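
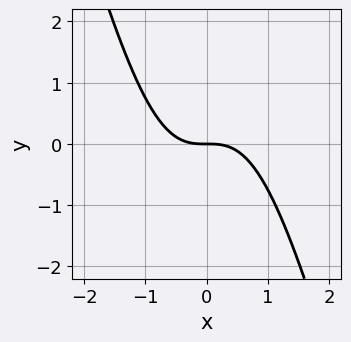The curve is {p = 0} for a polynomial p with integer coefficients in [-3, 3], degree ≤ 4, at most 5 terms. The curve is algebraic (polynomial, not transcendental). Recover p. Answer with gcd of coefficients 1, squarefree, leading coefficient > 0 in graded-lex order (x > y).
3*x^3 + x^2*y + 3*y

1. The degree is 3 — a generic line meets the curve in up to 3 points.
2. Checking where it meets the axes: it meets the x-axis at x = 0 (among the integer gridlines); one y-axis crossing is at y = 0.
3. These observations pin down the coefficients.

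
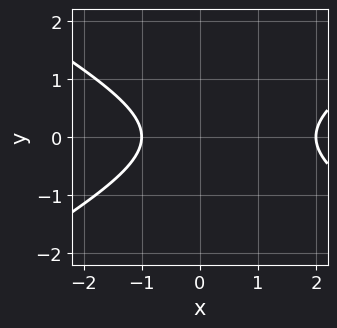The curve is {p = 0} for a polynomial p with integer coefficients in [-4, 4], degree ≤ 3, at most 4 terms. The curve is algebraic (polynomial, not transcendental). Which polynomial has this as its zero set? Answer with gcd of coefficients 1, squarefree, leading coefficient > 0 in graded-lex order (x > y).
x^2 - 3*y^2 - x - 2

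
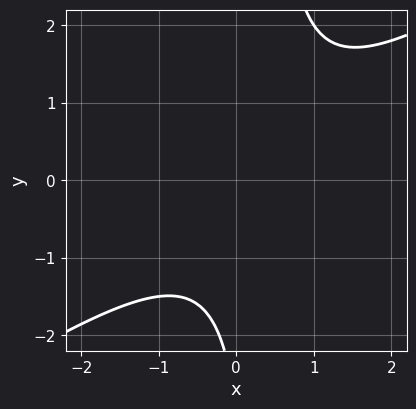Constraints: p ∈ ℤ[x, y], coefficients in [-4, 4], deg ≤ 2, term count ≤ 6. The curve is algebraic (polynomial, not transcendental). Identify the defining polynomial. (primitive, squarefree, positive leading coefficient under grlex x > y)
2*x^2 - 3*x*y - x + y + 3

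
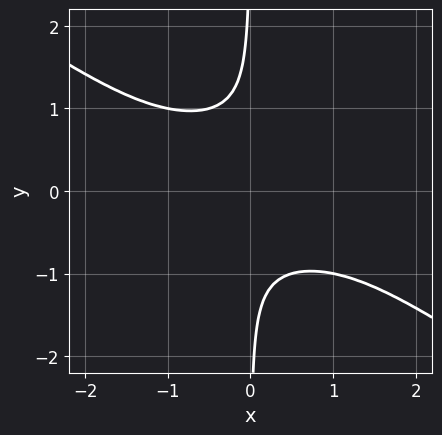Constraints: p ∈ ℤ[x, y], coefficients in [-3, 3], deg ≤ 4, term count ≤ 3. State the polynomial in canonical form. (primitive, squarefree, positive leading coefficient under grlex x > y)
2*x^2*y^2 + 3*x*y^3 + 1

1. The degree is 4 — a generic line meets the curve in up to 4 points.
2. Against the integer gridlines: it misses every integer gridline on the y-axis; the curve avoids every integer x-axis point in the box.
3. Together with the visible shape, these determine p as stated.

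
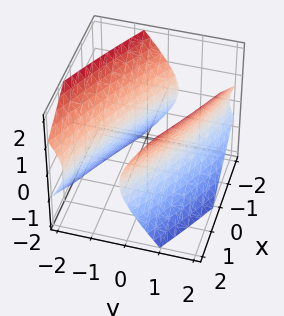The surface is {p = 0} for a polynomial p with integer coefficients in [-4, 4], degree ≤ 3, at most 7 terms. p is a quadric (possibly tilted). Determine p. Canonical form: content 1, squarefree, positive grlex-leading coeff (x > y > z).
x^2 + 3*x*y + 3*y^2 - 2*z^2 - 3

(a) There are 2 components. Treating them together as one polynomial.
(b) deg p = 2. A generic line meets the surface in up to 2 points.
(c) Against the integer gridlines: the y-axis gridline crossings are at y ∈ {-1, 1}; no z-intercept at any integer in the box.
(d) Matching integer coefficients to the picture gives p.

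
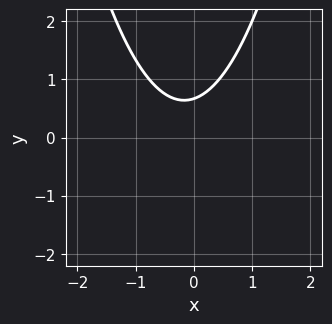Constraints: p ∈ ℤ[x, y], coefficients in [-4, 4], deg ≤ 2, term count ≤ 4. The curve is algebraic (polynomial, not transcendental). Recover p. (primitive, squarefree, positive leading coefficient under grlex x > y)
3*x^2 + x - 3*y + 2

(a) The degree is 2 — the shape is more complex than any degree-1 curve.
(b) Reading off the gridlines: it misses every integer gridline on the x-axis.
(c) Putting this together gives p.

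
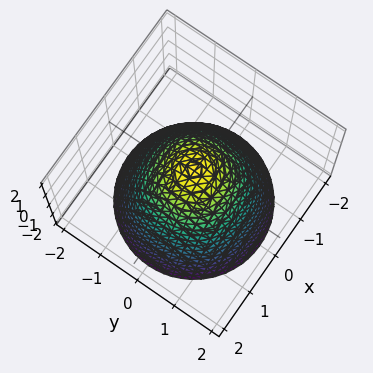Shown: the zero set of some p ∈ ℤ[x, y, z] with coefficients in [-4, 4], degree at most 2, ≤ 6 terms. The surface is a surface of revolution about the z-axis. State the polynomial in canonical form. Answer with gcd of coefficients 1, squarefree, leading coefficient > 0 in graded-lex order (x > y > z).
(a) deg p = 2. No degree-1 surface has this shape.
(b) Symmetries: the surface is invariant under rotation about z: p = q(x² + y², z).
(c) Against the integer gridlines: among the integer gridlines, it crosses the x-axis at x ∈ {-1, 1}; a circular section at z = 0 has radius exactly 1; it crosses the z-axis at the gridline z = 1.
(d) The integer polynomial consistent with all of this is the stated p. Check: (0, -1, 0) on the y-axis lies on the surface, and p(0, -1, 0) = 0. ✓

x^2 + y^2 + z - 1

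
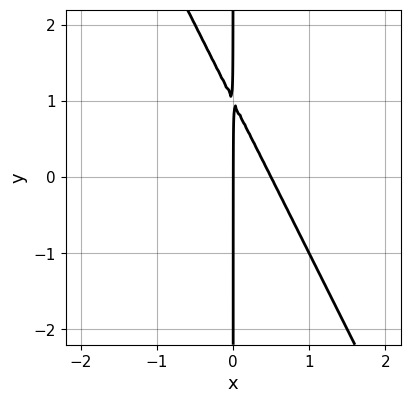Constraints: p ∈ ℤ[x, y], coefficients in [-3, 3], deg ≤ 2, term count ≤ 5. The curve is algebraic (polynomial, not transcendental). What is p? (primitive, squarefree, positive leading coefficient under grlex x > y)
2*x^2 + x*y - x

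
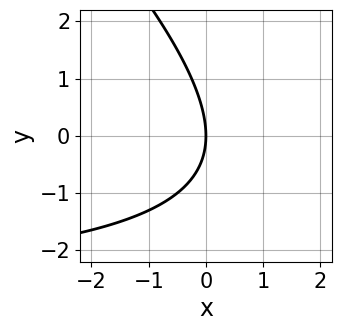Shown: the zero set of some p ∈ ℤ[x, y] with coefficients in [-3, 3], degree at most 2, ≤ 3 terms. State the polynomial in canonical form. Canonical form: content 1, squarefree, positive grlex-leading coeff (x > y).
(a) deg p = 2. No degree-1 curve has this shape.
(b) Reading off the gridlines: one y-axis crossing is at y = 0; it crosses the x-axis at the gridline x = 0.
(c) Assembling these constraints gives the stated polynomial.

x*y + y^2 + 3*x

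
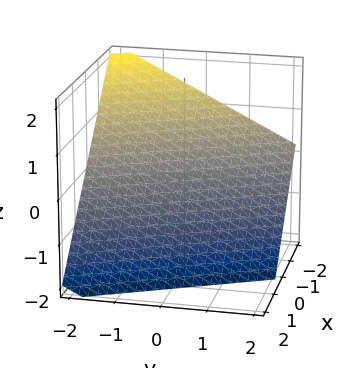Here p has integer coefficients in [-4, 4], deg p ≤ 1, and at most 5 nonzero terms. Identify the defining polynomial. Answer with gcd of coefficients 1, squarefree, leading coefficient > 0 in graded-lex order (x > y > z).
2*x + y + 2*z + 2

deg p = 1. Every cross-section is a straight line — this is a plane.
From the axis intercepts and sections: it meets the x-axis at x = -1 (among the integer gridlines); it crosses the y-axis at the gridline y = -2.
Assembling these constraints gives the stated polynomial. Check: (0, 0, -1) on the z-axis lies on the surface, and p(0, 0, -1) = 0. ✓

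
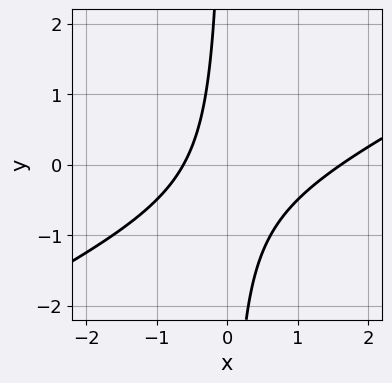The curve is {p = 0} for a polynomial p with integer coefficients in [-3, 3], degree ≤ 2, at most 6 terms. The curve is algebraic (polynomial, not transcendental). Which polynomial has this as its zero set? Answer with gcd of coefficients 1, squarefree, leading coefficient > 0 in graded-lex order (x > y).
1. Degree: the shape is more complex than any degree-1 curve, so deg p = 2.
2. Reading off the gridlines: the curve avoids every integer y-axis point in the box.
3. These observations pin down the coefficients.

x^2 - 2*x*y - x - 1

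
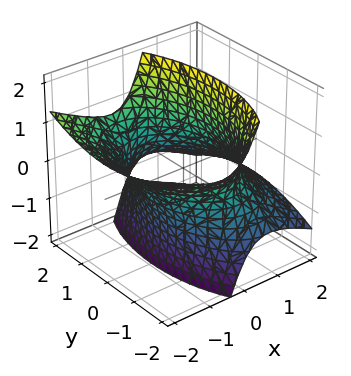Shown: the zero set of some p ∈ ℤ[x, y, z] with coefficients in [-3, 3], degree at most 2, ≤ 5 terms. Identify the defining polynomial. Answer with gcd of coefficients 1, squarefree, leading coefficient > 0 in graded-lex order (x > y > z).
1. deg p = 2. A generic line meets the surface in up to 2 points.
2. Checking where it meets the axes: it misses every integer gridline on the z-axis.
3. Together with the visible shape, these determine p as stated.

2*x^2 + 3*x*z + y^2 - z^2 - 3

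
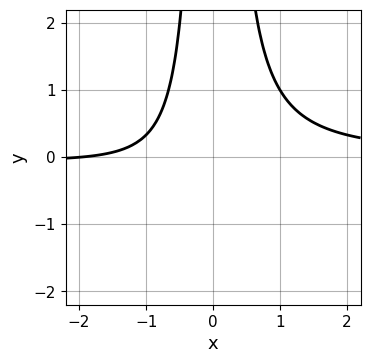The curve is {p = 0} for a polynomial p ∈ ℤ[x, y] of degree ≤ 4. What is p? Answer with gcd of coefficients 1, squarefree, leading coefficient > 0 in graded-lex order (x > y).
3*x^2*y - x - 2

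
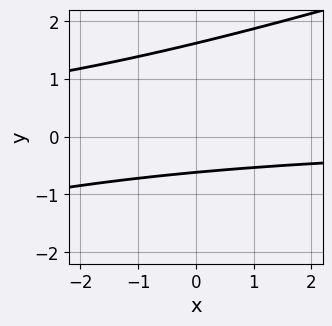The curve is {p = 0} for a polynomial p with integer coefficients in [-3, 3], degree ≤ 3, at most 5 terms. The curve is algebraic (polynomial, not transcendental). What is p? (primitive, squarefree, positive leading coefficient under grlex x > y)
First, deg p = 2. A generic line meets the curve in up to 2 points.
Then, from the axis intercepts and sections: no x-intercept at any integer in the box.
Finally, solving for integer coefficients yields p as stated.

x*y - 3*y^2 + 3*y + 3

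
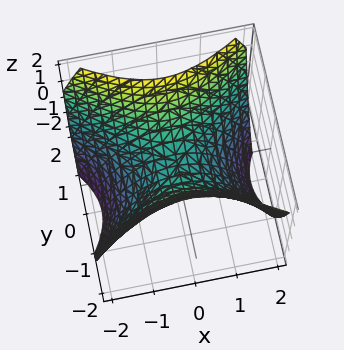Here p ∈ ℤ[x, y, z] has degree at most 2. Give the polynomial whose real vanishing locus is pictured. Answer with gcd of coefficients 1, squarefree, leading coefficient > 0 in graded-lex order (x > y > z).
Degree: a hyperbolic paraboloid; a quadric, so deg p = 2.
Symmetries: it's symmetric under y → −y, forcing even powers of y; it's symmetric under x → −x, forcing even powers of x.
Checking where it meets the axes: it crosses the y-axis at the gridline y = 0; it crosses the x-axis at the gridline x = 0.
Matching integer coefficients to the picture gives p.

2*x^2 - 3*y^2 + 3*z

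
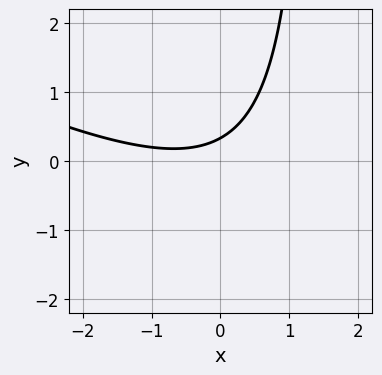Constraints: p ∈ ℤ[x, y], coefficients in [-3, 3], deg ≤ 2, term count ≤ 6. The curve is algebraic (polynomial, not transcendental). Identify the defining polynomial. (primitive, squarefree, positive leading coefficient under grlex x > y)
The degree is 2 — a generic line meets the curve in up to 2 points.
From the visible intercepts: the curve avoids every integer x-axis point in the box.
Putting this together gives p.

x^2 + 2*x*y + x - 3*y + 1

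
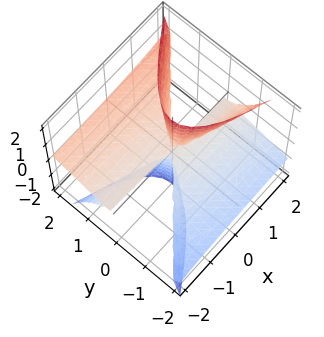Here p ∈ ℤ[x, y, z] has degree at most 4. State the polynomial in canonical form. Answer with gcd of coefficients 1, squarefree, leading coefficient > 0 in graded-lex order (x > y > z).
2*x*z^2 + y^3 - 3*y^2*z

(a) The degree is 3 — the shape is more complex than any degree-2 surface.
(b) Reading off the gridlines: one y-axis crossing is at y = 0; the visible z-axis segment lies entirely on the surface.
(c) Solving for integer coefficients yields p as stated.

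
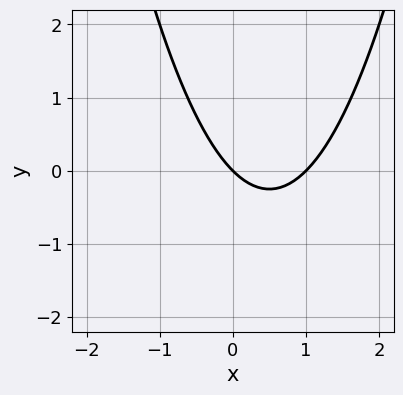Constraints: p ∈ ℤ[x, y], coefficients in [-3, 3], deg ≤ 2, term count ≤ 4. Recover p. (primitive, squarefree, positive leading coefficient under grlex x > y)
First, deg p = 2. A generic line meets the curve in up to 2 points.
Then, reading off the gridlines: it crosses the y-axis at the gridline y = 0; among the integer gridlines, it crosses the x-axis at x ∈ {0, 1}.
Finally, together with the visible shape, these determine p as stated.

x^2 - x - y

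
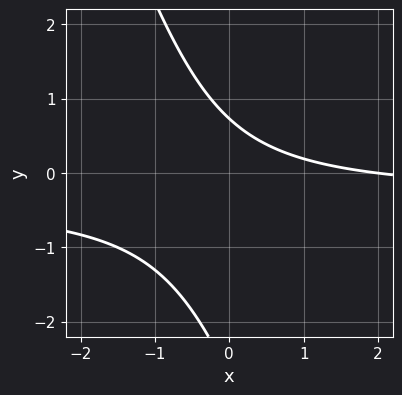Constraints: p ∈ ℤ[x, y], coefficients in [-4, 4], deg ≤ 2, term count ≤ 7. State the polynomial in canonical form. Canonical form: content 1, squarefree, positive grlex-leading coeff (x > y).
(a) Degree: no degree-1 curve has this shape, so deg p = 2.
(b) Against the integer gridlines: it meets the x-axis at x = 2 (among the integer gridlines).
(c) Matching integer coefficients to the picture gives p.

3*x*y + y^2 + x + 2*y - 2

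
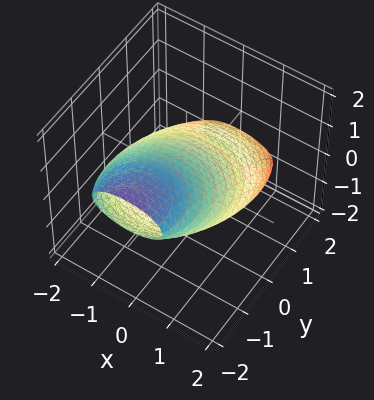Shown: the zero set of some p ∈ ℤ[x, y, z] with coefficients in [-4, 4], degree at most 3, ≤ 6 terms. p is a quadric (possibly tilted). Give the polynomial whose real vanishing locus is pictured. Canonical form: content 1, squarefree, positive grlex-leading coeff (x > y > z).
x^2 + y^2 + 3*y*z + 3*z^2 - 2

First, degree: no degree-1 surface has this shape, so deg p = 2.
Finally, the integer polynomial consistent with all of this is the stated p.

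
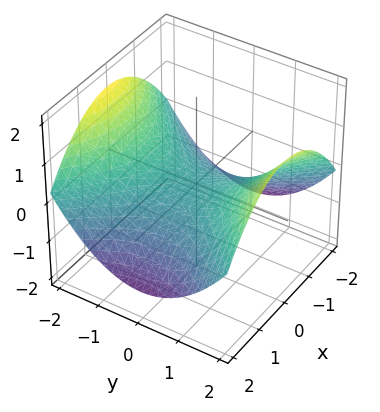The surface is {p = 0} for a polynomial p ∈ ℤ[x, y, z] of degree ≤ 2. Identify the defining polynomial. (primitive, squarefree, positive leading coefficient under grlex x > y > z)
x^2 - y^2 + 3*z

1. deg p = 2. A hyperbolic paraboloid; a quadric.
2. Symmetries: it's symmetric under y → −y, forcing even powers of y; the x ↦ −x reflection is a symmetry, so x appears only in even powers.
3. Reading off the gridlines: one x-axis crossing is at x = 0; one z-axis crossing is at z = 0; it crosses the y-axis at the gridline y = 0.
4. Matching integer coefficients to the picture gives p.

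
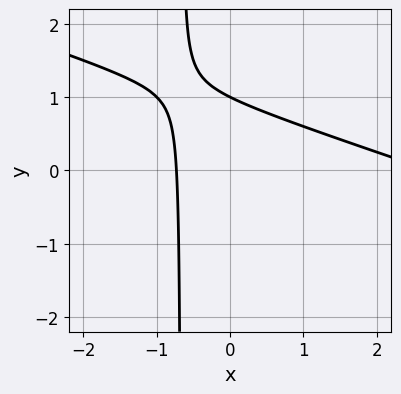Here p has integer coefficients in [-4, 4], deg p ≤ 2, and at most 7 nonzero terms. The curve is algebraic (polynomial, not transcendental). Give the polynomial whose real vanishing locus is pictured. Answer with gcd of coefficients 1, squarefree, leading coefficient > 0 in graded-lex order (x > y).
First, the degree is 2 — a generic line meets the curve in up to 2 points.
Next, checking where it meets the axes: one y-axis crossing is at y = 1.
Finally, assembling these constraints gives the stated polynomial.

x^2 + 3*x*y - 2*x + 2*y - 2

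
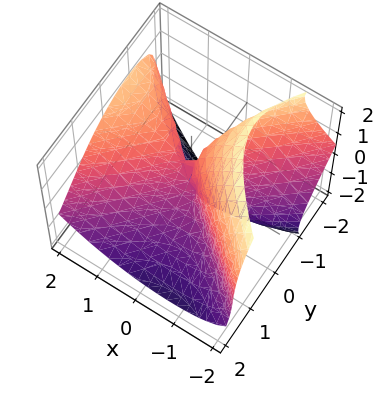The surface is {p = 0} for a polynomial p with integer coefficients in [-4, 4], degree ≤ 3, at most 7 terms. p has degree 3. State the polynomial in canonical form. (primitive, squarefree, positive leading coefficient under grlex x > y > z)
1. The degree is 3 — a generic line meets the surface in up to 3 points.
2. Observable constraints: one z-axis crossing is at z = 0; one y-axis crossing is at y = 0.
3. Fitting integer coefficients to these (and the overall shape) gives p.

z^3 - 2*x^2 + 2*x*z + 3*y^2 + 3*y*z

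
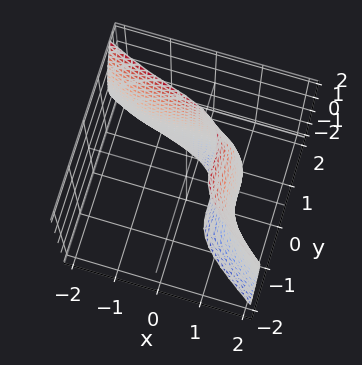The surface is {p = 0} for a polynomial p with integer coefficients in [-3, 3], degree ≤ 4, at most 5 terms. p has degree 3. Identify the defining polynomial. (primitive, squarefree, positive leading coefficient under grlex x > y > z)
First, the degree is 3 — the shape is more complex than any degree-2 surface.
Next, from the visible intercepts: it misses every integer gridline on the z-axis; it crosses the y-axis at the gridline y = 1.
Finally, assembling these constraints gives the stated polynomial.

x^3 + x*z^2 + 3*y^3 + x^2 - 3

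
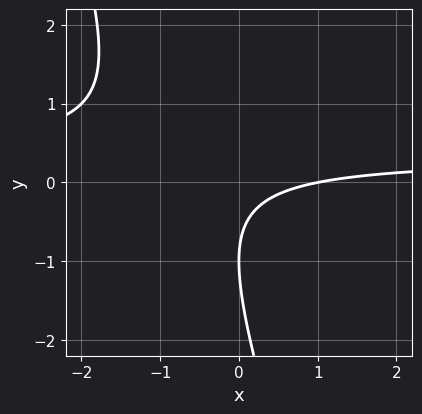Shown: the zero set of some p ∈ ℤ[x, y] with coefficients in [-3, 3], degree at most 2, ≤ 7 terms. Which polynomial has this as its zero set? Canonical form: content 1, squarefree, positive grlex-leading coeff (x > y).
The degree is 2 — a generic line meets the curve in up to 2 points.
Reading off the gridlines: it meets the x-axis at x = 1 (among the integer gridlines); it meets the y-axis at y = -1 (among the integer gridlines).
Together with the visible shape, these determine p as stated.

3*x*y + y^2 - x + 2*y + 1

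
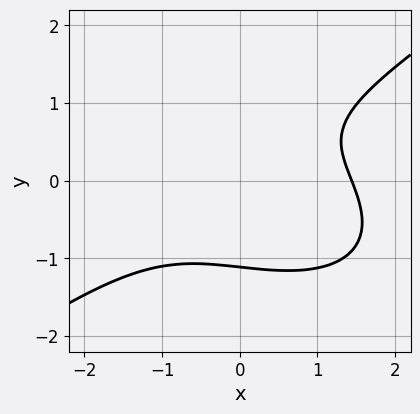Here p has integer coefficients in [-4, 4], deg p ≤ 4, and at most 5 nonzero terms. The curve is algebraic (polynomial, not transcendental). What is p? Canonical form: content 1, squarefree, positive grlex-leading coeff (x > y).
1. Degree: a generic line meets the curve in up to 3 points, so deg p = 3.
2. The integer polynomial consistent with all of this is the stated p.

x^3 - 3*y^3 + x*y + y - 3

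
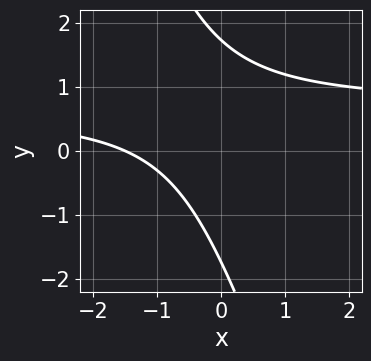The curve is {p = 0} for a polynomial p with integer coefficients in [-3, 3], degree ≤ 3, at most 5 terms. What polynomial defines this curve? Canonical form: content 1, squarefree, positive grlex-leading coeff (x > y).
3*x*y + y^2 - 2*x - 3

First, deg p = 2. The shape is more complex than any degree-1 curve.
Finally, putting this together gives p.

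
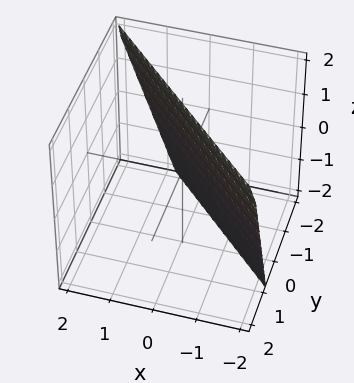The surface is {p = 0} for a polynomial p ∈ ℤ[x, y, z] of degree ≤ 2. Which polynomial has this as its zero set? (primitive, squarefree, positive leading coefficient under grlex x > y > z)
3*x + 3*y - z + 2

(a) The degree is 1 — every cross-section is a straight line — this is a plane.
(b) Reading off the gridlines: it crosses the z-axis at the gridline z = 2.
(c) Together with the visible shape, these determine p as stated.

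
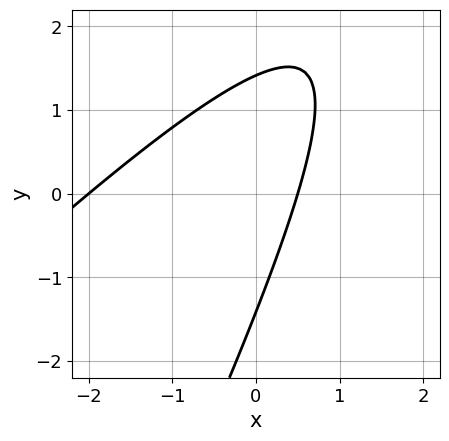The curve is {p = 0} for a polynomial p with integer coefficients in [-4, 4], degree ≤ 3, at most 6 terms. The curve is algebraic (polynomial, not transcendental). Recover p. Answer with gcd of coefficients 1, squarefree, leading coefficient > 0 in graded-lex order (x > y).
2*x^2 - 3*x*y + y^2 + 3*x - 2

1. Degree: the shape is more complex than any degree-1 curve, so deg p = 2.
2. Observable constraints: one x-axis crossing is at x = -2.
3. Putting this together gives p.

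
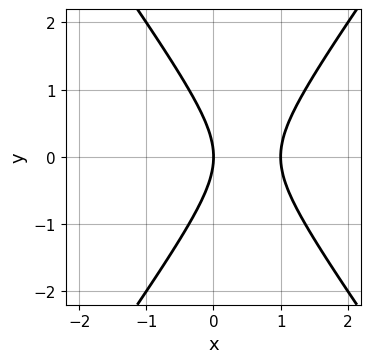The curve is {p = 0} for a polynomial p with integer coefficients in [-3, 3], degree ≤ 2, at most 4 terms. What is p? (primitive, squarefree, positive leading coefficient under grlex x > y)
First, deg p = 2. No degree-1 curve has this shape.
Next, symmetries: the y ↦ −y reflection is a symmetry, so y appears only in even powers.
Then, checking where it meets the axes: it crosses the y-axis at the gridline y = 0; among the integer gridlines, it crosses the x-axis at x ∈ {0, 1}.
Finally, solving for integer coefficients yields p as stated.

2*x^2 - y^2 - 2*x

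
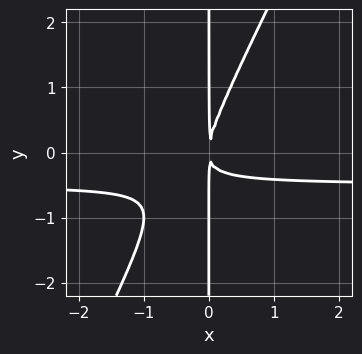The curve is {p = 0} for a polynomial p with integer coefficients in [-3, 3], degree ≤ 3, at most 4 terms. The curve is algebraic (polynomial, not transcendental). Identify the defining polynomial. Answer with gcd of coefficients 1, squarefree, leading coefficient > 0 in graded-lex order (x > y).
2*x^2*y - x*y^2 + x^2

1. deg p = 3.
2. Against the integer gridlines: every point of the y-axis in the box is on the curve.
3. Assembling these constraints gives the stated polynomial.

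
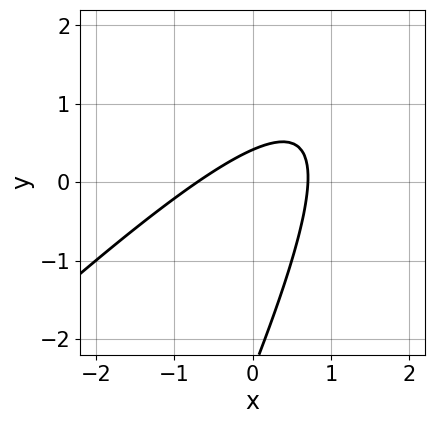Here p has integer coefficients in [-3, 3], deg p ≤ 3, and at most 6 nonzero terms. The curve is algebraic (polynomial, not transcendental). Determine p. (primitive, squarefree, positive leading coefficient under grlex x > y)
2*x^2 - 3*x*y + y^2 + 2*y - 1

First, the degree is 2 — the shape is more complex than any degree-1 curve.
Finally, solving for integer coefficients yields p as stated.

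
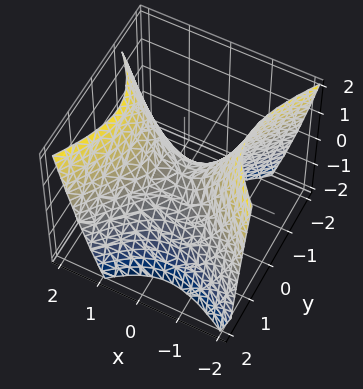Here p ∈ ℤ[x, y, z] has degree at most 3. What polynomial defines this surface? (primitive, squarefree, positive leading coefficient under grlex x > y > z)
2*x^2 + x*y - 2*y^2 - 2*z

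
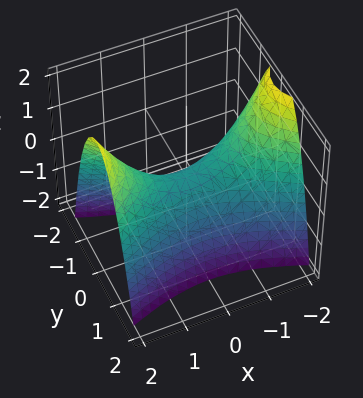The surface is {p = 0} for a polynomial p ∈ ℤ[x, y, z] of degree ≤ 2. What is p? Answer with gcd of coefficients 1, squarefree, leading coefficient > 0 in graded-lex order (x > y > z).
x^2 - 3*y^2 - 2*z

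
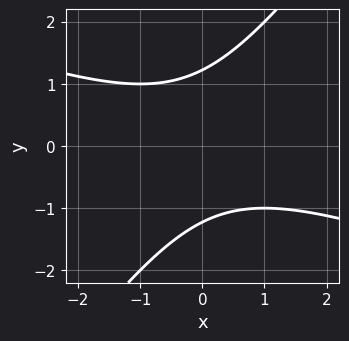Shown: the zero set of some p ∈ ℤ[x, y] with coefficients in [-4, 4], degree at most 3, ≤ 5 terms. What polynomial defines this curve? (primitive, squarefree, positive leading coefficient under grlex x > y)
deg p = 2. A generic line meets the curve in up to 2 points.
Against the integer gridlines: the curve avoids every integer x-axis point in the box.
Assembling these constraints gives the stated polynomial.

x^2 + 2*x*y - 2*y^2 + 3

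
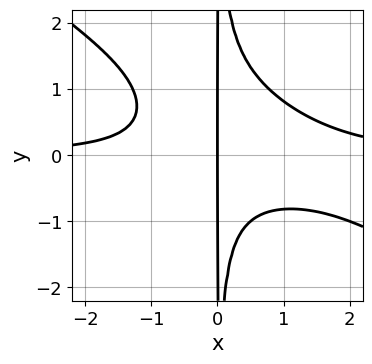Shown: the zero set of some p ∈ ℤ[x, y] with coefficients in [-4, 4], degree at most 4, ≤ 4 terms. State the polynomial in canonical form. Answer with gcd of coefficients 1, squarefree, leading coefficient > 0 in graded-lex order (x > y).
Degree: no degree-3 curve has this shape, so deg p = 4.
From the visible intercepts: the visible y-axis segment lies entirely on the curve; one x-axis crossing is at x = 0.
Matching integer coefficients to the picture gives p.

2*x^3*y + 3*x^2*y^2 - 2*x^2*y - 2*x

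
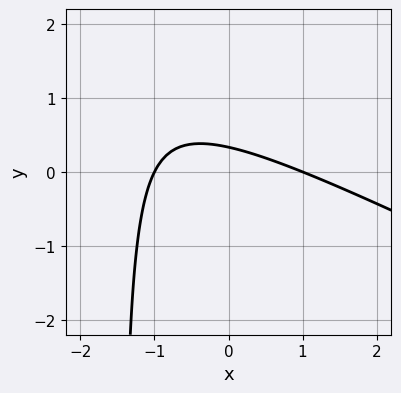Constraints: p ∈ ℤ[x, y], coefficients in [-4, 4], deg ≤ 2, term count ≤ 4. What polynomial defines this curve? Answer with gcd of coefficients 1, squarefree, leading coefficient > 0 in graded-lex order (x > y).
x^2 + 2*x*y + 3*y - 1

(a) The degree is 2 — no degree-1 curve has this shape.
(b) Reading off the gridlines: among the integer gridlines, it crosses the x-axis at x ∈ {-1, 1}.
(c) These observations pin down the coefficients.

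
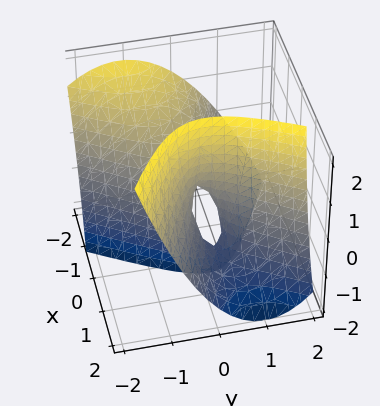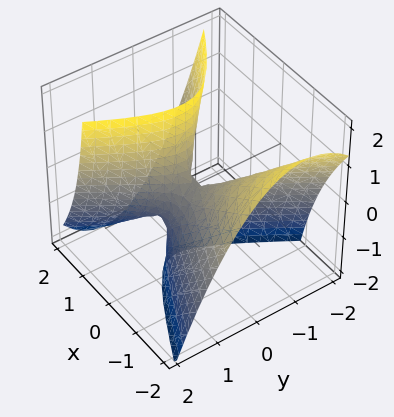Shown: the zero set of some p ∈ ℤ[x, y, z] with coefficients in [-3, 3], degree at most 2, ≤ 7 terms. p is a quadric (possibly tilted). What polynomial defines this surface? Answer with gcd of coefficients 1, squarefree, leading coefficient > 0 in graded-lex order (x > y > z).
2*x^2 + 3*x*y + 3*x*z - 3*y^2 - z

First, degree: no degree-1 surface has this shape, so deg p = 2.
Then, against the integer gridlines: one x-axis crossing is at x = 0; it crosses the z-axis at the gridline z = 0.
Finally, assembling these constraints gives the stated polynomial.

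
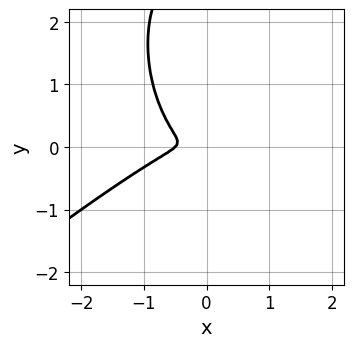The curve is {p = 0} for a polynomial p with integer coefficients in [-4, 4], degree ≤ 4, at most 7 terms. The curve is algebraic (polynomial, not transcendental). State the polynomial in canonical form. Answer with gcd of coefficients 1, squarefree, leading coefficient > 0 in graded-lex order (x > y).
2*x^3 - 2*x^2*y - y^3 + x^2 + 3*y^2

First, deg p = 3. The shape is more complex than any degree-2 curve.
Finally, putting this together gives p.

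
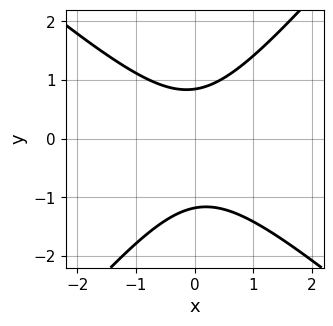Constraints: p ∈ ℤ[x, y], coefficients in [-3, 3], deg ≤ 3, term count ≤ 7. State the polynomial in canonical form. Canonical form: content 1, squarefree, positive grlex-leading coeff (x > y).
3*x^2 + x*y - 3*y^2 - y + 3

(a) Degree: a generic line meets the curve in up to 2 points, so deg p = 2.
(b) Observable constraints: no x-intercept at any integer in the box.
(c) Assembling these constraints gives the stated polynomial.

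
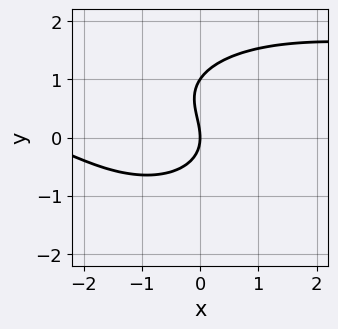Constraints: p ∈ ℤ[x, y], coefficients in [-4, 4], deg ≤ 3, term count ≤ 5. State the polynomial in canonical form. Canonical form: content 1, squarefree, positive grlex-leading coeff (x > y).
1. The degree is 3 — no degree-2 curve has this shape.
2. From the visible intercepts: among the integer gridlines, it crosses the y-axis at y ∈ {0, 1}; it meets the x-axis at x = 0 (among the integer gridlines).
3. Fitting integer coefficients to these (and the overall shape) gives p.

x^2*y + 2*y^3 - x^2 - 2*y^2 - 3*x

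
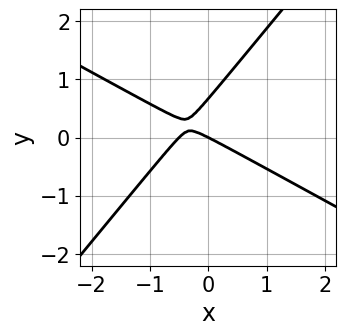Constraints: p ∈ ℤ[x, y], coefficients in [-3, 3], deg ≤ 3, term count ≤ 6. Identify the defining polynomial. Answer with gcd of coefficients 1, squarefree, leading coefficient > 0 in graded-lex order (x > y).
(a) deg p = 2. A generic line meets the curve in up to 2 points.
(b) Checking where it meets the axes: it crosses the y-axis at the gridline y = 0; one x-axis crossing is at x = 0.
(c) Putting this together gives p.

2*x^2 + 2*x*y - 3*y^2 + x + 2*y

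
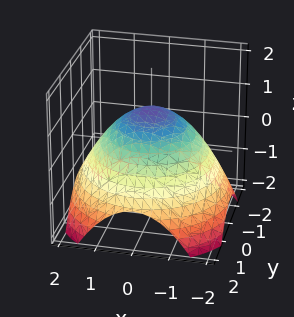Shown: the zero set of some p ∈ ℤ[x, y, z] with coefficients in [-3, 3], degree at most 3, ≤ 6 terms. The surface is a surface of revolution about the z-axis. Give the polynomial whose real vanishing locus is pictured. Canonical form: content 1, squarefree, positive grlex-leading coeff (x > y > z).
x^2 + y^2 + 2*z - 2

1. The degree is 2 — the shape is more complex than any degree-1 surface.
2. Symmetries: the z-axis is an axis of rotation, so x and y enter only as x² + y².
3. Observable constraints: a circular section at z = 0 has radius between 1 and 2; one z-axis crossing is at z = 1.
4. Matching integer coefficients to the picture gives p.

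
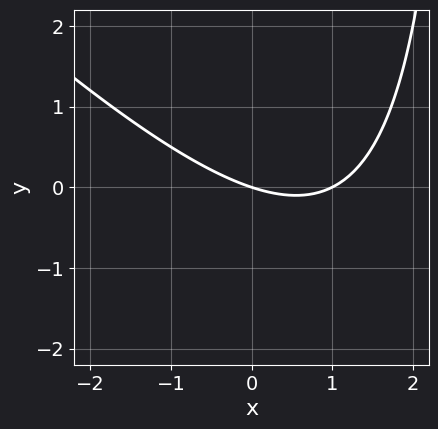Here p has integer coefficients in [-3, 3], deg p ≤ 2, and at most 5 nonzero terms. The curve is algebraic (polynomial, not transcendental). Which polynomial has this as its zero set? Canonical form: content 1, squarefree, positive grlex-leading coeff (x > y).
(a) deg p = 2.
(b) From the visible intercepts: it meets the y-axis at y = 0 (among the integer gridlines); the x-axis gridline crossings are at x ∈ {0, 1}.
(c) Assembling these constraints gives the stated polynomial.

x^2 + x*y - x - 3*y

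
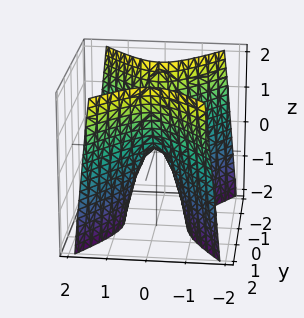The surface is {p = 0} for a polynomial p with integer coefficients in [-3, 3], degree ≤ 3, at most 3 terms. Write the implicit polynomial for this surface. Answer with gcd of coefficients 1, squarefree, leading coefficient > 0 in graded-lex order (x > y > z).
deg p = 2. A hyperbolic paraboloid; a quadric.
Symmetries: mirror symmetry y ↦ −y ⇒ only even powers of y; the x ↦ −x reflection is a symmetry, so x appears only in even powers.
Observable constraints: one x-axis crossing is at x = 0; it meets the z-axis at z = 0 (among the integer gridlines); it meets the y-axis at y = 0 (among the integer gridlines).
Together with the visible shape, these determine p as stated.

3*x^2 - 2*y^2 + z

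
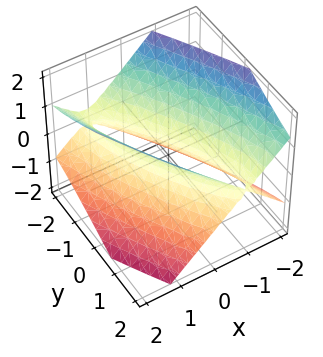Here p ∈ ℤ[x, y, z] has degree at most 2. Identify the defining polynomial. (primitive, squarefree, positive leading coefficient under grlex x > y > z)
3*x^2 + 3*x*y + y^2 - 3*z^2 - 1

First, the degree is 2 — a generic line meets the surface in up to 2 points.
Next, against the integer gridlines: among the integer gridlines, it crosses the y-axis at y ∈ {-1, 1}; it misses every integer gridline on the z-axis.
Finally, these observations pin down the coefficients.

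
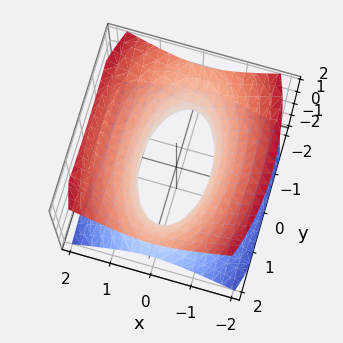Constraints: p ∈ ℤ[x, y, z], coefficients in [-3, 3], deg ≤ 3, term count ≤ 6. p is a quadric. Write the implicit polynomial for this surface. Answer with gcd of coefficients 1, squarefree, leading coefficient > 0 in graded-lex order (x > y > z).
3*x^2 + y^2 - 3*z^2 - 2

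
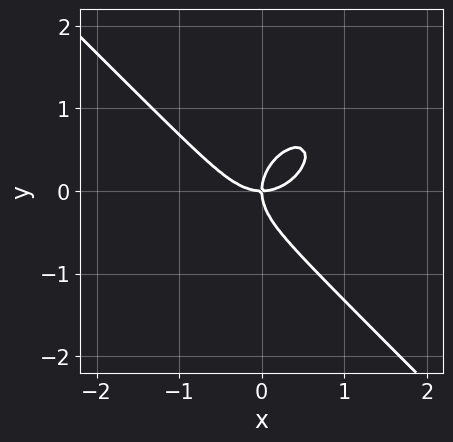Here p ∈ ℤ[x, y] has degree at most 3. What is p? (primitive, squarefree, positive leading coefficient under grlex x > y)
x^3 + y^3 - x*y

1. The degree is 3 — the shape is more complex than any degree-2 curve.
2. Reading off the gridlines: it crosses the y-axis at the gridline y = 0; it meets the x-axis at x = 0 (among the integer gridlines).
3. Together with the visible shape, these determine p as stated.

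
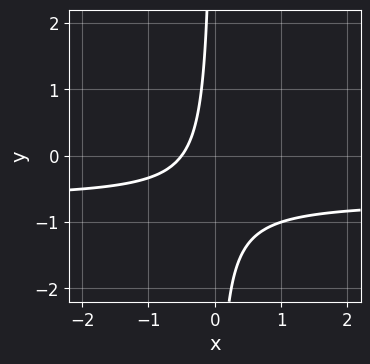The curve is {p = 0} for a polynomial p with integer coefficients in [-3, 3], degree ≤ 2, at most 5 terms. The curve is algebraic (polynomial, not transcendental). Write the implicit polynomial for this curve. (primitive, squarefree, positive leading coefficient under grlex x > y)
3*x*y + 2*x + 1

1. The degree is 2 — a generic line meets the curve in up to 2 points.
2. From the axis intercepts and sections: the curve avoids every integer y-axis point in the box.
3. These observations pin down the coefficients.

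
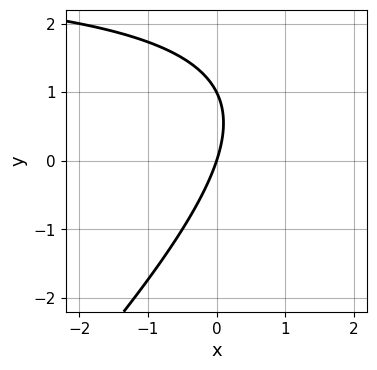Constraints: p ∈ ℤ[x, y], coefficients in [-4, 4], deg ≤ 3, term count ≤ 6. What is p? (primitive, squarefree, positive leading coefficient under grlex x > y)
1. The degree is 2 — no degree-1 curve has this shape.
2. Reading off the gridlines: among the integer gridlines, it crosses the y-axis at y ∈ {0, 1}; it meets the x-axis at x = 0 (among the integer gridlines).
3. The integer polynomial consistent with all of this is the stated p.

x*y - y^2 - 3*x + y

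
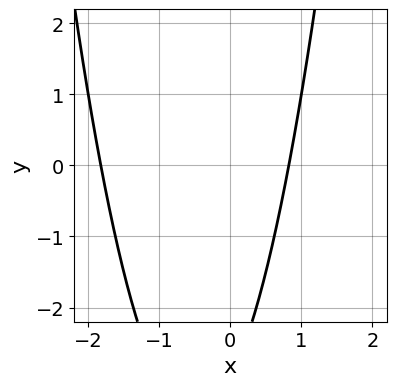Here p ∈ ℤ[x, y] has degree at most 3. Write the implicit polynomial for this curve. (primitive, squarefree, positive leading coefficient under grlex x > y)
1. deg p = 2.
2. Checking where it meets the axes: no y-intercept at any integer in the box.
3. Solving for integer coefficients yields p as stated.

2*x^2 + 2*x - y - 3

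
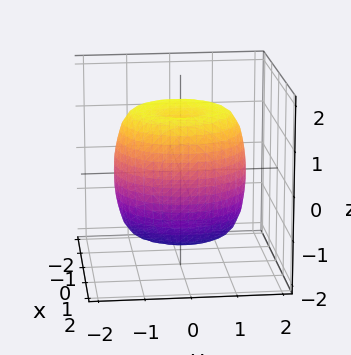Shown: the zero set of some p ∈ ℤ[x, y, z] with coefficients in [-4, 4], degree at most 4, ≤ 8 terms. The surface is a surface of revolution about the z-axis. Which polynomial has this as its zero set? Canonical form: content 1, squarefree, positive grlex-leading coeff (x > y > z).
(a) deg p = 4. A generic line meets the surface in up to 4 points.
(b) Symmetry: the surface is invariant under rotation about z: p = q(x² + y², z).
(c) From the visible intercepts: a circular section at z = 0 has radius between 1 and 2.
(d) Matching integer coefficients to the picture gives p.

2*x^4 + 4*x^2*y^2 + 2*y^4 - 3*x^2 - 3*y^2 + 2*z^2 - 3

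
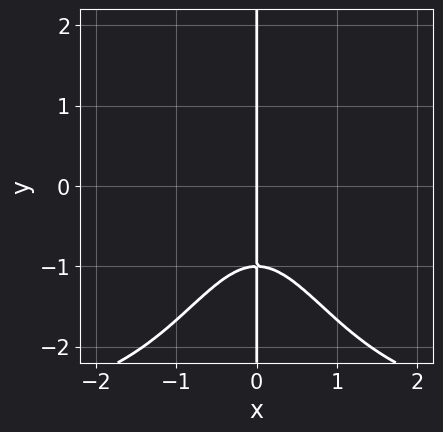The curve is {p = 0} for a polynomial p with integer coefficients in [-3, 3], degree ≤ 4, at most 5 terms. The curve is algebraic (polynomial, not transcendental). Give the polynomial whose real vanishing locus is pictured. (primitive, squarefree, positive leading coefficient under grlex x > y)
x^3*y + 3*x^3 + 2*x*y + 2*x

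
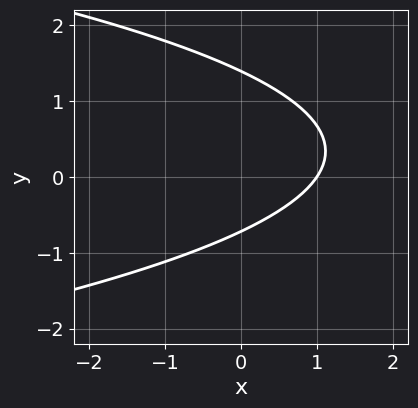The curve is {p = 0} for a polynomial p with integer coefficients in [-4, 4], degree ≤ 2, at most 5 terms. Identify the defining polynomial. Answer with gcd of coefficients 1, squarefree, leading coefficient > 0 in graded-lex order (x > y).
3*y^2 + 3*x - 2*y - 3

First, deg p = 2.
Then, checking where it meets the axes: one x-axis crossing is at x = 1.
Finally, the integer polynomial consistent with all of this is the stated p.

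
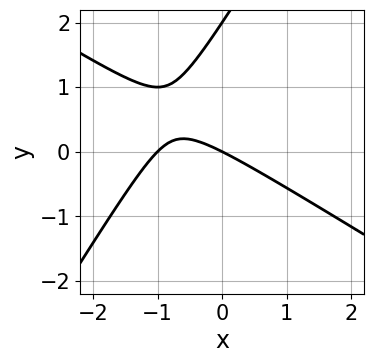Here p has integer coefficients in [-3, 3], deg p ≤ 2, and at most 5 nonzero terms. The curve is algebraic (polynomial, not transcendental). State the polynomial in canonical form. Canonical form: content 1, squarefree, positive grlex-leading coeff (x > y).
x^2 + x*y - y^2 + x + 2*y

First, degree: the shape is more complex than any degree-1 curve, so deg p = 2.
Next, reading off the gridlines: among the integer gridlines, it crosses the y-axis at y ∈ {0, 2}; the x-axis gridline crossings are at x ∈ {-1, 0}.
Finally, together with the visible shape, these determine p as stated.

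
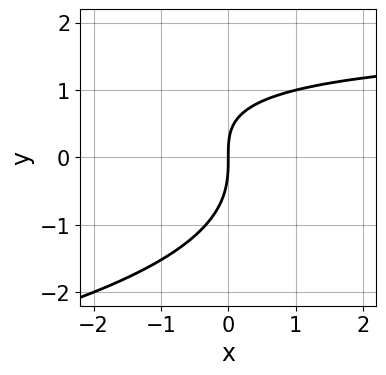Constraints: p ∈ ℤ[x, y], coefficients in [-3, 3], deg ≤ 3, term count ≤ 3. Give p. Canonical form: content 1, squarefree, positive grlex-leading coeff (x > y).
y^3 + x*y - 2*x

First, degree: no degree-2 curve has this shape, so deg p = 3.
Next, reading off the gridlines: it meets the y-axis at y = 0 (among the integer gridlines); one x-axis crossing is at x = 0.
Finally, solving for integer coefficients yields p as stated.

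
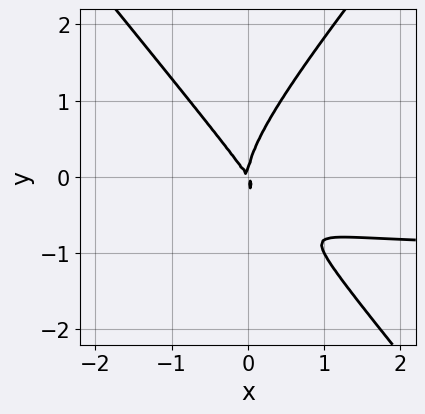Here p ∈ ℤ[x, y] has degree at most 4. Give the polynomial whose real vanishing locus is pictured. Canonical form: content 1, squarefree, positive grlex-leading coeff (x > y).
3*x^2*y - 2*y^3 + 3*x^2 + 2*x*y

deg p = 3. A generic line meets the curve in up to 3 points.
Observable constraints: it crosses the x-axis at the gridline x = 0; it crosses the y-axis at the gridline y = 0.
Together with the visible shape, these determine p as stated.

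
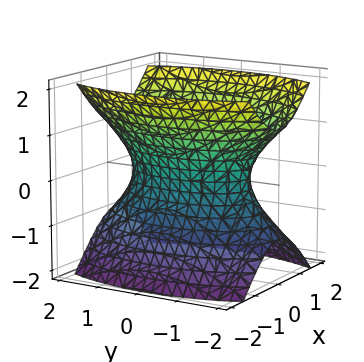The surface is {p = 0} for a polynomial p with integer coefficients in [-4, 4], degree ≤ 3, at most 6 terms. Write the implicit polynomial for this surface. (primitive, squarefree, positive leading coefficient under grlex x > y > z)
3*x^2 + y^2 - 2*z^2 - 2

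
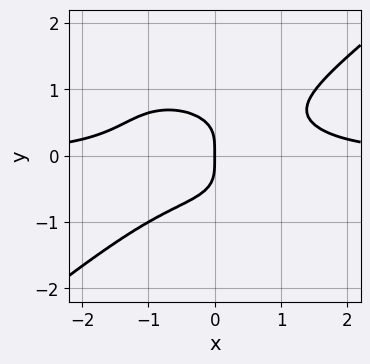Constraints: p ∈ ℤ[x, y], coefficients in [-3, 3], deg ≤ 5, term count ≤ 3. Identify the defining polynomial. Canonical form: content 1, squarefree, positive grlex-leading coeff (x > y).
1. Degree: a generic line meets the curve in up to 4 points, so deg p = 4.
2. Checking where it meets the axes: it crosses the y-axis at the gridline y = 0; it meets the x-axis at x = 0 (among the integer gridlines).
3. Matching integer coefficients to the picture gives p.

x^3*y - 2*y^4 - x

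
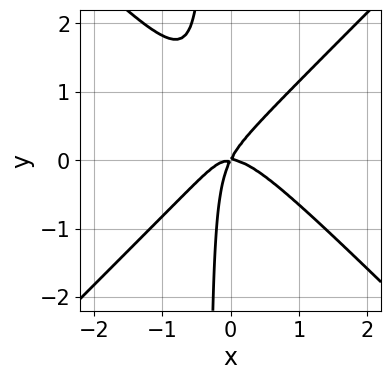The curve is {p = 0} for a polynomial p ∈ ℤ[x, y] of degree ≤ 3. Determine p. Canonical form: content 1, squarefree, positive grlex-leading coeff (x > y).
3*x^3 - 3*x*y^2 + 2*x*y - y^2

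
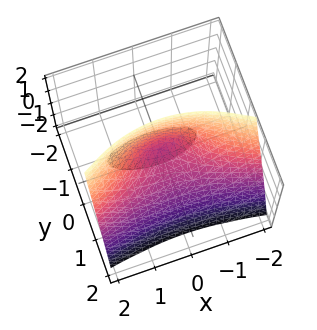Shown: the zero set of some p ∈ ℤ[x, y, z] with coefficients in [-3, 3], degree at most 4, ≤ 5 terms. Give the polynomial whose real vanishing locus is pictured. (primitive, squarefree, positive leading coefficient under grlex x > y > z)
3*y^3 - x^2 + 3*y*z + z

(a) There are 2 components.
(b) deg p = 3.
(c) Observable constraints: one y-axis crossing is at y = 0; it crosses the x-axis at the gridline x = 0.
(d) Together with the visible shape, these determine p as stated.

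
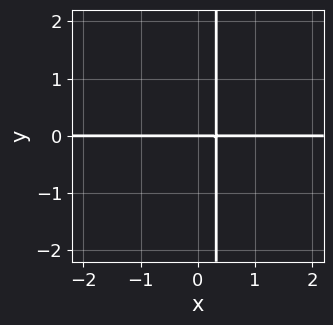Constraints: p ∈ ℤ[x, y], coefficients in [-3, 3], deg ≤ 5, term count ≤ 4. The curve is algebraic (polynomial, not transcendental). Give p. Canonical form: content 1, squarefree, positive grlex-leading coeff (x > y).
x^3*y + 3*x*y - y

(a) deg p = 4. A generic line meets the curve in up to 4 points.
(b) Observable constraints: every point of the x-axis in the box is on the curve; one y-axis crossing is at y = 0.
(c) Assembling these constraints gives the stated polynomial.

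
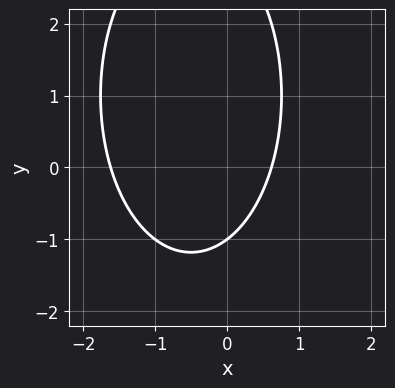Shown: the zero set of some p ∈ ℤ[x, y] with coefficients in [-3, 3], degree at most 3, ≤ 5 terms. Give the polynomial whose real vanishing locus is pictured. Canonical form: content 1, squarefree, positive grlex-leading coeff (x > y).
(a) The degree is 2 — a generic line meets the curve in up to 2 points.
(b) Reading off the gridlines: one y-axis crossing is at y = -1.
(c) Fitting integer coefficients to these (and the overall shape) gives p.

3*x^2 + y^2 + 3*x - 2*y - 3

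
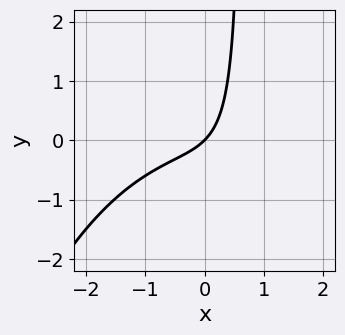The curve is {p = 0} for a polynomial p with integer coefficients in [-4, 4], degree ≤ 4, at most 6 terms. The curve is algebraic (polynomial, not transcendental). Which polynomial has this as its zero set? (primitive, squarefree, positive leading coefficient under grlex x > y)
x^3 + 3*x*y + 2*x - 2*y

Degree: no degree-2 curve has this shape, so deg p = 3.
Against the integer gridlines: it crosses the y-axis at the gridline y = 0; one x-axis crossing is at x = 0.
Assembling these constraints gives the stated polynomial.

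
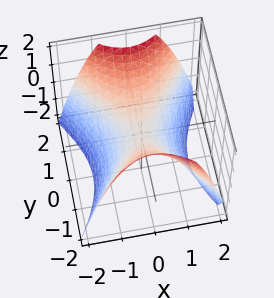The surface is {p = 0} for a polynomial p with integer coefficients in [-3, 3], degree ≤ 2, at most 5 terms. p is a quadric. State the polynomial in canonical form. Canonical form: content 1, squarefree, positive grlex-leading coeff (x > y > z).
3*x^2 - 2*y^2 + 3*z

The degree is 2 — a saddle surface; a quadric.
Symmetries: the y ↦ −y reflection is a symmetry, so y appears only in even powers; mirror symmetry x ↦ −x ⇒ only even powers of x.
From the axis intercepts and sections: it crosses the x-axis at the gridline x = 0; it crosses the z-axis at the gridline z = 0; it crosses the y-axis at the gridline y = 0.
The integer polynomial consistent with all of this is the stated p.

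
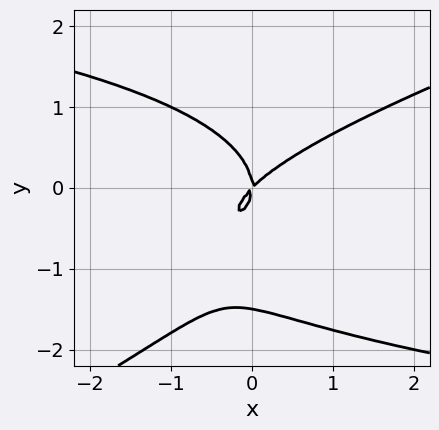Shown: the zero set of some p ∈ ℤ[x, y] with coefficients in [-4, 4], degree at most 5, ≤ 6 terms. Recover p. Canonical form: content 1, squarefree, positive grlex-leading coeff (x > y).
1. Degree: a generic line meets the curve in up to 4 points, so deg p = 4.
2. Checking where it meets the axes: one x-axis crossing is at x = 0; it crosses the y-axis at the gridline y = 0.
3. These observations pin down the coefficients.

x*y^3 - 2*y^4 - 3*y^3 + 3*x^2 - 3*x*y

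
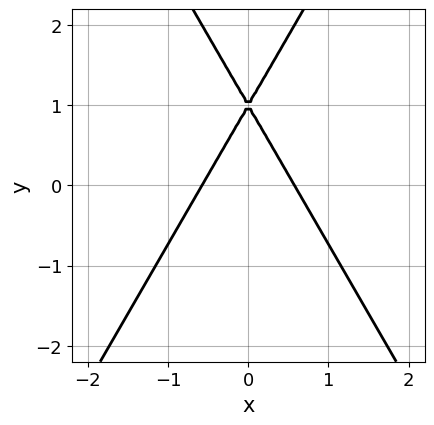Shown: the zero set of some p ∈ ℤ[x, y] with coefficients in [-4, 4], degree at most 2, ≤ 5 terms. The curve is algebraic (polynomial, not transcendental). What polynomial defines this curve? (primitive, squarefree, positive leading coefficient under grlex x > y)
1. Degree: the shape is more complex than any degree-1 curve, so deg p = 2.
2. Symmetries: the x ↦ −x reflection is a symmetry, so x appears only in even powers.
3. Reading off the gridlines: it meets the y-axis at y = 1 (among the integer gridlines).
4. Assembling these constraints gives the stated polynomial.

3*x^2 - y^2 + 2*y - 1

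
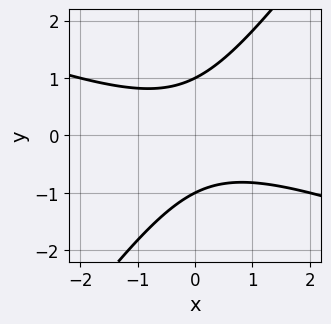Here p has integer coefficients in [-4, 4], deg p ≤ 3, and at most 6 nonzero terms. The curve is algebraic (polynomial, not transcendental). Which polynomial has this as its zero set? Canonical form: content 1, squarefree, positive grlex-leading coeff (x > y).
x^2 + 2*x*y - 2*y^2 + 2

First, degree: a generic line meets the curve in up to 2 points, so deg p = 2.
Then, against the integer gridlines: among the integer gridlines, it crosses the y-axis at y ∈ {-1, 1}; it misses every integer gridline on the x-axis.
Finally, matching integer coefficients to the picture gives p.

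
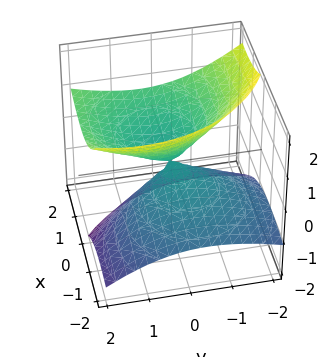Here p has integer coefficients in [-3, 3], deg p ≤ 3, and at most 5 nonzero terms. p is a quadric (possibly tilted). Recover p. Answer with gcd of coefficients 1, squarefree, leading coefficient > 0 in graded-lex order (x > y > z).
x^2 - 2*x*z + y^2 - y*z - 2*z^2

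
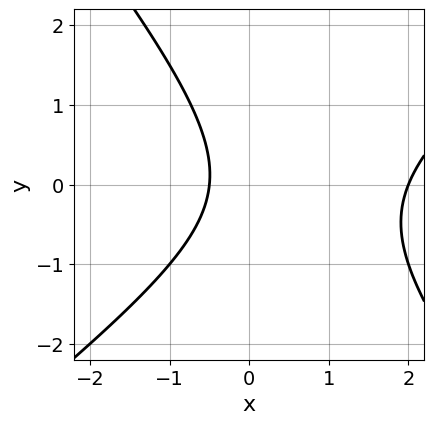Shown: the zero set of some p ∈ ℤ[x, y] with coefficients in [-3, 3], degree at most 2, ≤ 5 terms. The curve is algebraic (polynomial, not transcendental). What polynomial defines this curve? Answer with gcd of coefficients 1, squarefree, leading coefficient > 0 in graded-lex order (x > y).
2*x^2 - x*y - 2*y^2 - 3*x - 2

The degree is 2 — a generic line meets the curve in up to 2 points.
Reading off the gridlines: no y-intercept at any integer in the box; it meets the x-axis at x = 2 (among the integer gridlines).
Matching integer coefficients to the picture gives p.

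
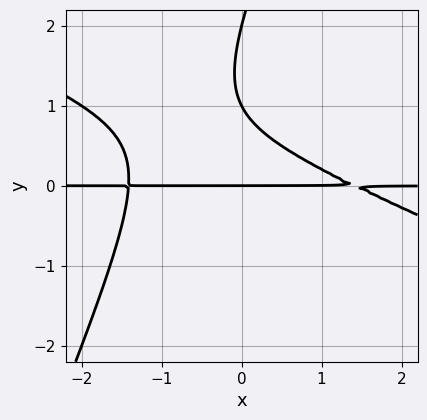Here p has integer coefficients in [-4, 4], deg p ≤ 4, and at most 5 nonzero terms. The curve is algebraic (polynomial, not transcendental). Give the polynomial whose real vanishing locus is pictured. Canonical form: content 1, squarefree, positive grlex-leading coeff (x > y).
Degree: no degree-2 curve has this shape, so deg p = 3.
Reading off the gridlines: every point of the x-axis in the box is on the curve; among the integer gridlines, it crosses the y-axis at y ∈ {0, 1, 2}.
The integer polynomial consistent with all of this is the stated p.

x^2*y + 2*x*y^2 - y^3 + 3*y^2 - 2*y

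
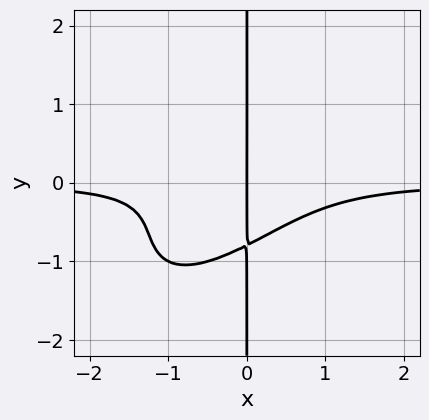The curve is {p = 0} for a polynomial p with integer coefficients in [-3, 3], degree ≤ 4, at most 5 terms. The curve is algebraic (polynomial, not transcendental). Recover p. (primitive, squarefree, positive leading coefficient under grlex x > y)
2*x^3*y - 3*x^2*y^2 + 2*x*y^3 + x

(a) deg p = 4. A generic line meets the curve in up to 4 points.
(b) Against the integer gridlines: it meets the x-axis at x = 0 (among the integer gridlines); the visible y-axis segment lies entirely on the curve.
(c) Together with the visible shape, these determine p as stated.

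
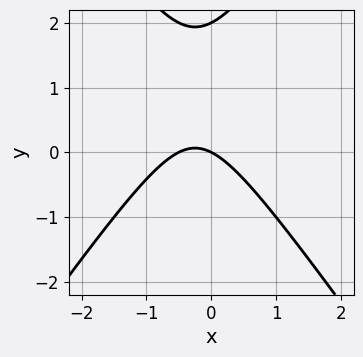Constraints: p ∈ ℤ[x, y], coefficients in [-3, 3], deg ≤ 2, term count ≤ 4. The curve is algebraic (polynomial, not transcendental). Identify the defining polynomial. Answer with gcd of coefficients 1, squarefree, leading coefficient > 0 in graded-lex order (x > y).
2*x^2 - y^2 + x + 2*y

deg p = 2. A generic line meets the curve in up to 2 points.
From the visible intercepts: one x-axis crossing is at x = 0; among the integer gridlines, it crosses the y-axis at y ∈ {0, 2}.
Matching integer coefficients to the picture gives p.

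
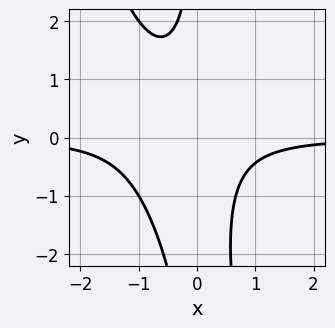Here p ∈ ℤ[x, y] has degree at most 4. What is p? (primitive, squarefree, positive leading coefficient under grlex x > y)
3*x^2*y + x*y^2 + 2*x*y + 2

deg p = 3. No degree-2 curve has this shape.
From the visible intercepts: no y-intercept at any integer in the box; the curve avoids every integer x-axis point in the box.
These observations pin down the coefficients.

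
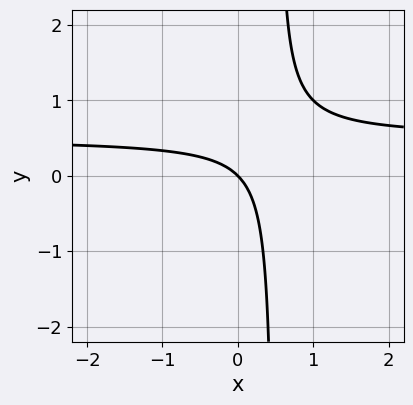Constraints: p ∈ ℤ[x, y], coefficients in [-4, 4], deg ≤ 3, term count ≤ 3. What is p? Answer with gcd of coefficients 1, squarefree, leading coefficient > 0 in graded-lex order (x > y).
2*x*y - x - y

First, the degree is 2 — no degree-1 curve has this shape.
Next, checking where it meets the axes: one x-axis crossing is at x = 0; it meets the y-axis at y = 0 (among the integer gridlines).
Finally, these observations pin down the coefficients.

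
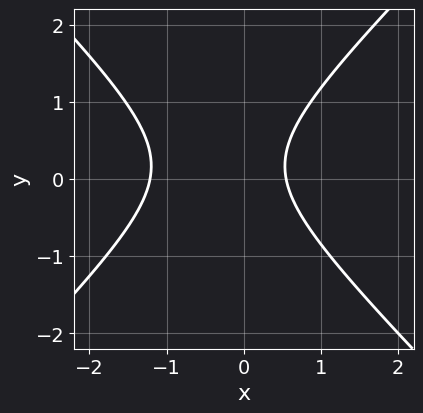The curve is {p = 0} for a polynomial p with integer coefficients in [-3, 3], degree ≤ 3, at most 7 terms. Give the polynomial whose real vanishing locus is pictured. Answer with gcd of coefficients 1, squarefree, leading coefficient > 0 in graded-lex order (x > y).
3*x^2 - 3*y^2 + 2*x + y - 2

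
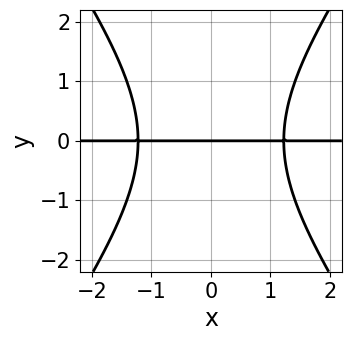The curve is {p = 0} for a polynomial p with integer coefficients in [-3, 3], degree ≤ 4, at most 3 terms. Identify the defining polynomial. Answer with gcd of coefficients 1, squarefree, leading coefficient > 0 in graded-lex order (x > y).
First, the degree is 3 — no degree-2 curve has this shape.
Then, symmetries: it's symmetric under x → −x, forcing even powers of x.
Next, from the axis intercepts and sections: one y-axis crossing is at y = 0; the visible x-axis segment lies entirely on the curve.
Finally, the integer polynomial consistent with all of this is the stated p.

2*x^2*y - y^3 - 3*y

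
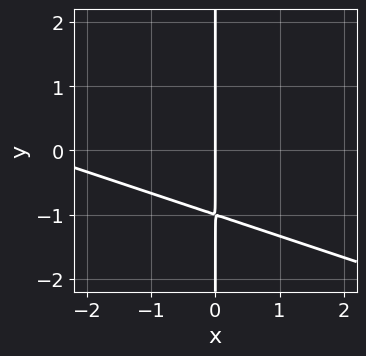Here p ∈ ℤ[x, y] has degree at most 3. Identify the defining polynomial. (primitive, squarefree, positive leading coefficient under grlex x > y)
x^2 + 3*x*y + 3*x

1. The degree is 2 — a generic line meets the curve in up to 2 points.
2. From the visible intercepts: every point of the y-axis in the box is on the curve; it crosses the x-axis at the gridline x = 0.
3. Solving for integer coefficients yields p as stated.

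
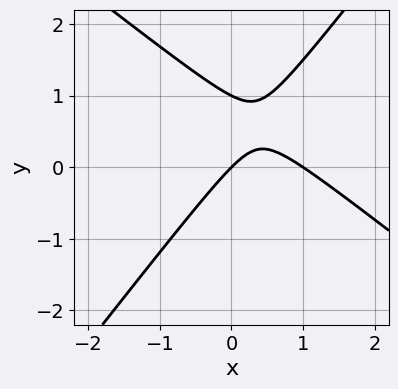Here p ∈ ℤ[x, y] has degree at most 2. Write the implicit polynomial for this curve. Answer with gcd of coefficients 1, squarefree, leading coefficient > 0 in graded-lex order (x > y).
2*x^2 + x*y - 2*y^2 - 2*x + 2*y

First, the degree is 2 — the shape is more complex than any degree-1 curve.
Then, observable constraints: the y-axis gridline crossings are at y ∈ {0, 1}; among the integer gridlines, it crosses the x-axis at x ∈ {0, 1}.
Finally, assembling these constraints gives the stated polynomial.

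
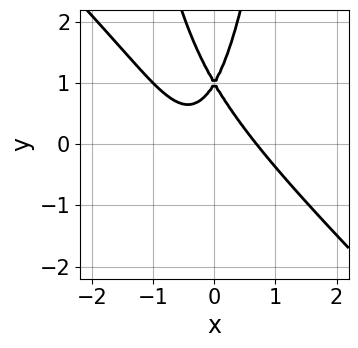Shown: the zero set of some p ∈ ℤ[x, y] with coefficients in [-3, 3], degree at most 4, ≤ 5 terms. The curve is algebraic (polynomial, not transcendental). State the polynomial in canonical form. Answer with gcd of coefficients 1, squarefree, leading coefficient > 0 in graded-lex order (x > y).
3*x^3 + 3*x^2*y - y^2 + 2*y - 1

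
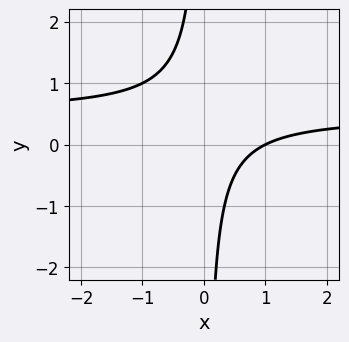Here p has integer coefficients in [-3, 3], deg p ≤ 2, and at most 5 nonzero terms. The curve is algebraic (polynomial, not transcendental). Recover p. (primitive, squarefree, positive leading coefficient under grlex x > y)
2*x*y - x + 1

(a) Degree: no degree-1 curve has this shape, so deg p = 2.
(b) From the axis intercepts and sections: the curve avoids every integer y-axis point in the box; it meets the x-axis at x = 1 (among the integer gridlines).
(c) The integer polynomial consistent with all of this is the stated p.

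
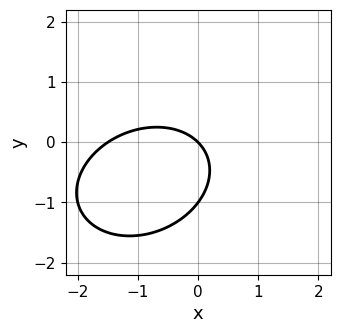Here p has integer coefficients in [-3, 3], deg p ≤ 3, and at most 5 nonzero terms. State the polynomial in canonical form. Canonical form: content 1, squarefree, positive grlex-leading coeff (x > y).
2*x^2 - x*y + 3*y^2 + 3*x + 3*y

1. deg p = 2. No degree-1 curve has this shape.
2. From the visible intercepts: the y-axis gridline crossings are at y ∈ {-1, 0}; it meets the x-axis at x = 0 (among the integer gridlines).
3. Putting this together gives p.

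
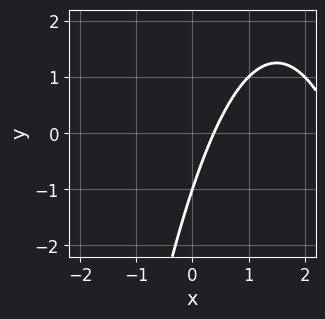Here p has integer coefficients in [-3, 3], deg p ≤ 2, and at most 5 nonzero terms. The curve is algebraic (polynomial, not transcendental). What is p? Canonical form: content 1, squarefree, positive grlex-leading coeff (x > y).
x^2 - 3*x + y + 1

(a) Degree: no degree-1 curve has this shape, so deg p = 2.
(b) Against the integer gridlines: one y-axis crossing is at y = -1.
(c) Together with the visible shape, these determine p as stated.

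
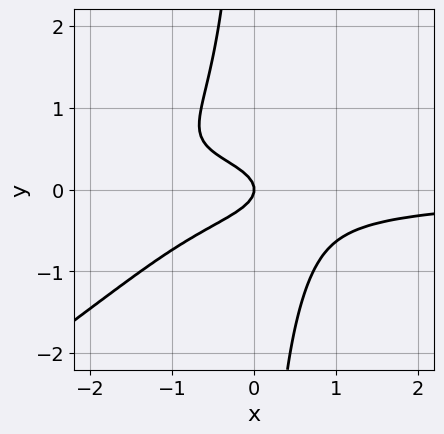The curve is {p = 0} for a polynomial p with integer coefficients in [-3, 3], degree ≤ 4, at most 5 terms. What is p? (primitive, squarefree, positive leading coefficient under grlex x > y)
(a) The degree is 4 — a generic line meets the curve in up to 4 points.
(b) Against the integer gridlines: it crosses the x-axis at the gridline x = 0; one y-axis crossing is at y = 0.
(c) Together with the visible shape, these determine p as stated.

2*x^2*y^2 - 3*x*y^3 - x^2*y - 3*y^2 - x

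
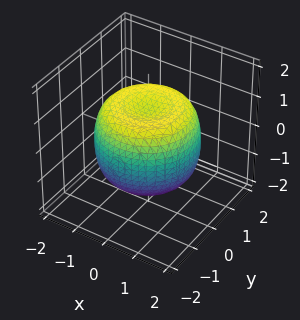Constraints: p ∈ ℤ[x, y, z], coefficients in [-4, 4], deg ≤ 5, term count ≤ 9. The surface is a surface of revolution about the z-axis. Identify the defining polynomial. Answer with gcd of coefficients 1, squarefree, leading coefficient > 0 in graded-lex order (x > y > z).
2*x^4 + 4*x^2*y^2 + 2*y^4 - 3*x^2 - 3*y^2 + 3*z^2 - 3

First, the degree is 4 — the shape is more complex than any degree-3 surface.
Then, symmetries: the z-axis is an axis of rotation, so x and y enter only as x² + y².
Then, reading off the gridlines: a circular section at z = 0 has radius between 1 and 2; the z-axis gridline crossings are at z ∈ {-1, 1}.
Finally, assembling these constraints gives the stated polynomial.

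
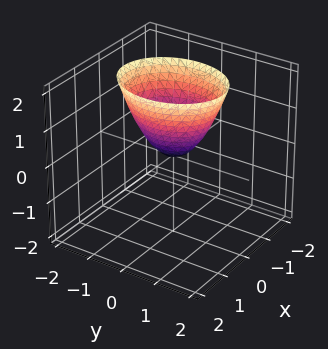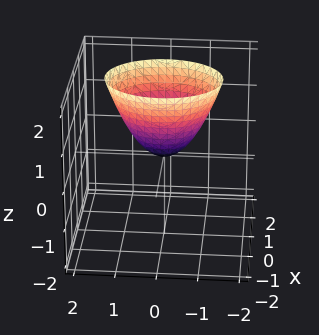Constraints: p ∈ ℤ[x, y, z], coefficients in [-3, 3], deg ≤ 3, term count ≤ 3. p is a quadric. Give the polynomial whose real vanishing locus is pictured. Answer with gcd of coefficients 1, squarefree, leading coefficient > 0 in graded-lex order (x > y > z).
First, deg p = 2.
Next, symmetries: the y ↦ −y reflection is a symmetry, so y appears only in even powers; the x ↦ −x reflection is a symmetry, so x appears only in even powers.
Next, from the axis intercepts and sections: it meets the z-axis at z = 0 (among the integer gridlines); it crosses the x-axis at the gridline x = 0; it meets the y-axis at y = 0 (among the integer gridlines).
Finally, the integer polynomial consistent with all of this is the stated p.

3*x^2 + 2*y^2 - 2*z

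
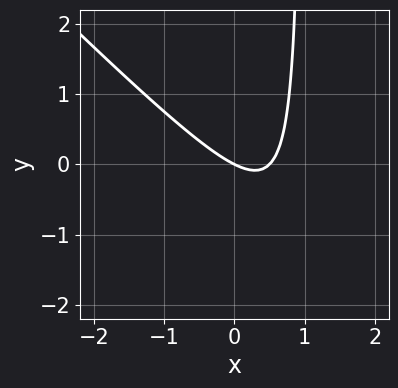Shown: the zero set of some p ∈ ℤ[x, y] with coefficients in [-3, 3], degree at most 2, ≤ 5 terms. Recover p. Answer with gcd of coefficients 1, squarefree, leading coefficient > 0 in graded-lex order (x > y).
2*x^2 + 2*x*y - x - 2*y

First, the degree is 2 — no degree-1 curve has this shape.
Then, reading off the gridlines: it meets the y-axis at y = 0 (among the integer gridlines); it crosses the x-axis at the gridline x = 0.
Finally, assembling these constraints gives the stated polynomial.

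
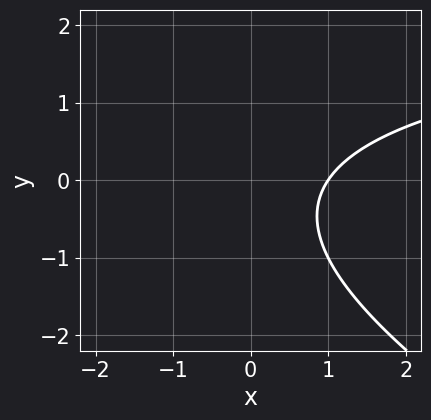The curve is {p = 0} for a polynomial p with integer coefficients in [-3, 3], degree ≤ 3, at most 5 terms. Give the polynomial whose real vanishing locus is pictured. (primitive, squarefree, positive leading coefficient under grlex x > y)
(a) Degree: no degree-1 curve has this shape, so deg p = 2.
(b) Checking where it meets the axes: one x-axis crossing is at x = 1; no y-intercept at any integer in the box.
(c) Putting this together gives p.

x*y + 2*y^2 - 3*x + y + 3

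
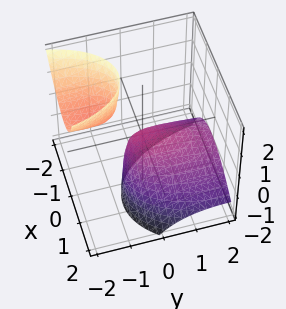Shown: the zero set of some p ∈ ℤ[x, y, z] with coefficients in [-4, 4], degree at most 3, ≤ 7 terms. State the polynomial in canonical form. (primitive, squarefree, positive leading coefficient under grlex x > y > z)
3*x^2 + 2*x*z + y^2 + 3*y*z + 2*z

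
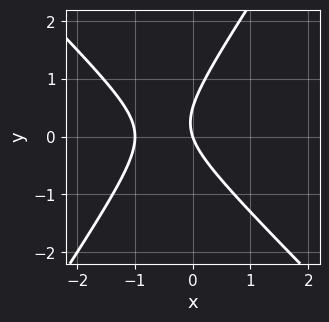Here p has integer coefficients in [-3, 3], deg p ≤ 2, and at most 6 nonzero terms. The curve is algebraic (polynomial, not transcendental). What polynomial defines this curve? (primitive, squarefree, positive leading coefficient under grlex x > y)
3*x^2 + x*y - 2*y^2 + 3*x + y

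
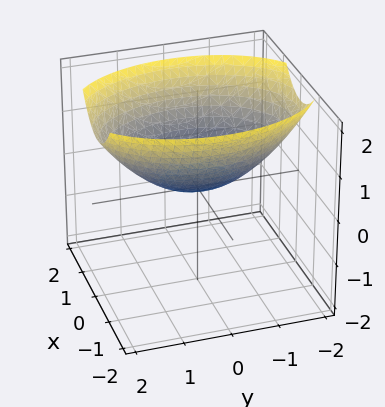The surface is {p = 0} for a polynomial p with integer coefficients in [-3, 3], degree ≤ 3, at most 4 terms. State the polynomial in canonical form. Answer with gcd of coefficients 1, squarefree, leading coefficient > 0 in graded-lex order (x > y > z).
1. Degree: a paraboloid; a quadric, so deg p = 2.
2. Symmetries: it's symmetric under x → −x, forcing even powers of x; mirror symmetry y ↦ −y ⇒ only even powers of y.
3. Against the integer gridlines: one x-axis crossing is at x = 0; it meets the y-axis at y = 0 (among the integer gridlines); it meets the z-axis at z = 0 (among the integer gridlines).
4. Putting this together gives p.

2*x^2 + y^2 - 3*z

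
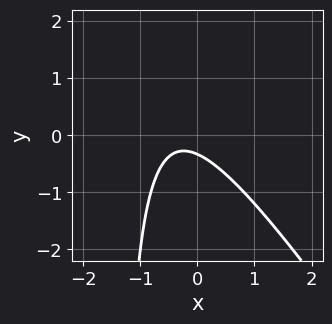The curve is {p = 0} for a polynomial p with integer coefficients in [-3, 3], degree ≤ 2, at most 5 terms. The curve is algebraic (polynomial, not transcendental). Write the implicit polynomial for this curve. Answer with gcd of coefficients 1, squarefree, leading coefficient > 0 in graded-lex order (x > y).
1. Degree: no degree-1 curve has this shape, so deg p = 2.
2. Observable constraints: no x-intercept at any integer in the box.
3. Fitting integer coefficients to these (and the overall shape) gives p.

3*x^2 + 2*x*y + 2*x + 3*y + 1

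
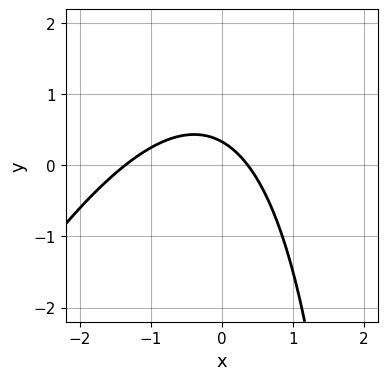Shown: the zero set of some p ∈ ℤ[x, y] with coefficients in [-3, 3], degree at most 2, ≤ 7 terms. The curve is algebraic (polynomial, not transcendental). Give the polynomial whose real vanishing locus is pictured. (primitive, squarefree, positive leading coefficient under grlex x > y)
Degree: the shape is more complex than any degree-1 curve, so deg p = 2.
Solving for integer coefficients yields p as stated.

2*x^2 - x*y + 2*x + 3*y - 1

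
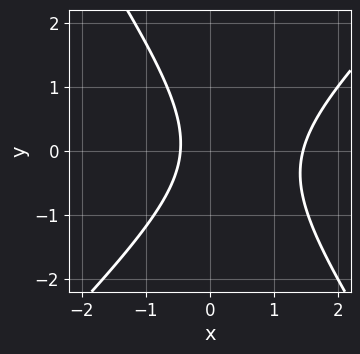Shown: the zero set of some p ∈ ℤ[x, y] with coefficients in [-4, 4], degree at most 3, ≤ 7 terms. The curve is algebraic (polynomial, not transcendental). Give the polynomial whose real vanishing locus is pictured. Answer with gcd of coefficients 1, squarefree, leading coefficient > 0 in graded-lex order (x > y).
The degree is 2 — the shape is more complex than any degree-1 curve.
From the visible intercepts: it misses every integer gridline on the y-axis.
Matching integer coefficients to the picture gives p.

3*x^2 - x*y - 2*y^2 - 3*x - 2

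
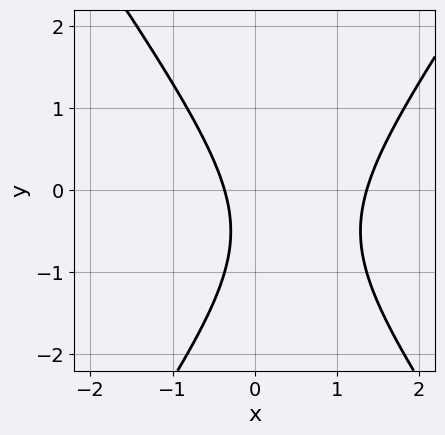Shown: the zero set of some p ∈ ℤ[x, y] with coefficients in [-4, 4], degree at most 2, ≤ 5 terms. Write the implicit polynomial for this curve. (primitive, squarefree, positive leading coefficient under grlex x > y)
2*x^2 - y^2 - 2*x - y - 1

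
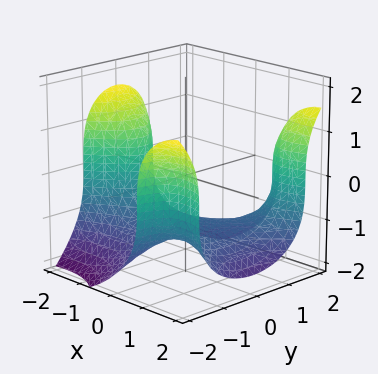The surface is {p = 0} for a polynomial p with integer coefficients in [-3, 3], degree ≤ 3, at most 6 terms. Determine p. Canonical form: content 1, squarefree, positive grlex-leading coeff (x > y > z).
x^3 - 3*x*y^2 + 2*z^3 + 2*y^2 + 2

1. deg p = 3. The shape is more complex than any degree-2 surface.
2. Against the integer gridlines: it misses every integer gridline on the y-axis; it crosses the z-axis at the gridline z = -1.
3. The integer polynomial consistent with all of this is the stated p.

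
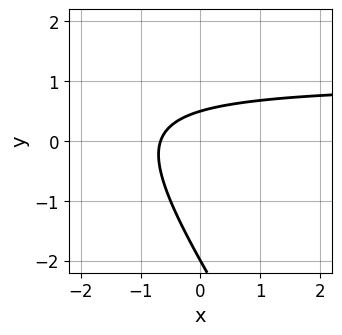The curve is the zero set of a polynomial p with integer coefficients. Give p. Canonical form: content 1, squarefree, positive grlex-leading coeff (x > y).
3*x*y + 2*y^2 - 3*x + 3*y - 2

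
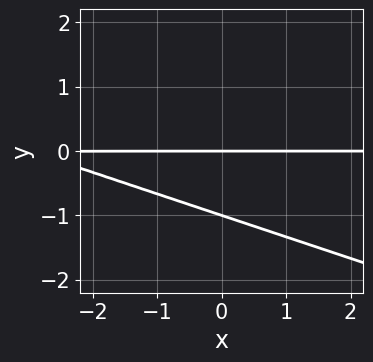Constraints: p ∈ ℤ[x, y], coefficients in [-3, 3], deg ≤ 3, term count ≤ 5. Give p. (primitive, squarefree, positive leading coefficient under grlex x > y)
x*y + 3*y^2 + 3*y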